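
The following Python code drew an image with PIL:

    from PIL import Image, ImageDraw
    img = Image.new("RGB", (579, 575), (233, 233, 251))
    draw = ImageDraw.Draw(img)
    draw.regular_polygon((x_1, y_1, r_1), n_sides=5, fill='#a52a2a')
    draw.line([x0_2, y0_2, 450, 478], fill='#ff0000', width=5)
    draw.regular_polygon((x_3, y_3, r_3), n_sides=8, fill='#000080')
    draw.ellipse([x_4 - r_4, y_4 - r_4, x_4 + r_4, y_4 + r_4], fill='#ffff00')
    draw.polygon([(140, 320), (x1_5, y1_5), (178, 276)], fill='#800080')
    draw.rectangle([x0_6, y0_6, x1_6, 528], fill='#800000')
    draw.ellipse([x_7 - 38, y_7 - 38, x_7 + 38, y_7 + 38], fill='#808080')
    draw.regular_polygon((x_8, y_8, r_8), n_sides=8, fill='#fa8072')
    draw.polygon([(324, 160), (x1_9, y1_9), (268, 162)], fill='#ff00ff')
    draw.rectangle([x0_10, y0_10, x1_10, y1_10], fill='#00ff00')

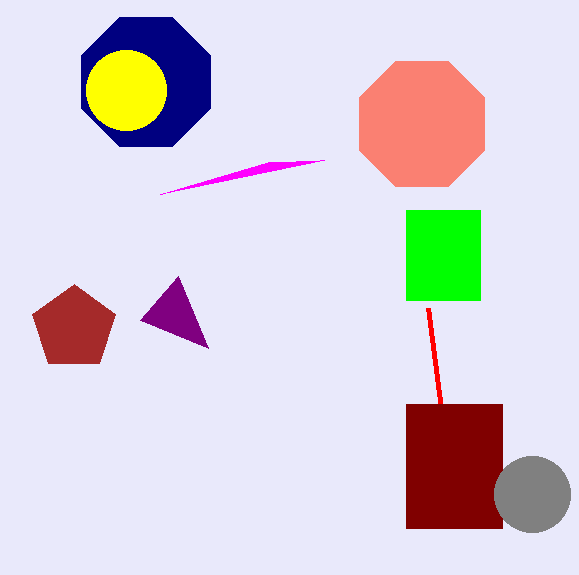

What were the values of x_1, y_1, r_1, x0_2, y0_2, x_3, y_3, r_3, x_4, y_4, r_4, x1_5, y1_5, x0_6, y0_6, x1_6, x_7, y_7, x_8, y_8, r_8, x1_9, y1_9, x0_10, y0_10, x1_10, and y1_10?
x_1 = 74, y_1 = 328, r_1 = 44, x0_2 = 428, y0_2 = 308, x_3 = 146, y_3 = 82, r_3 = 70, x_4 = 126, y_4 = 90, r_4 = 40, x1_5 = 208, y1_5 = 348, x0_6 = 406, y0_6 = 404, x1_6 = 502, x_7 = 532, y_7 = 494, x_8 = 422, y_8 = 124, r_8 = 68, x1_9 = 160, y1_9 = 194, x0_10 = 406, y0_10 = 210, x1_10 = 480, y1_10 = 300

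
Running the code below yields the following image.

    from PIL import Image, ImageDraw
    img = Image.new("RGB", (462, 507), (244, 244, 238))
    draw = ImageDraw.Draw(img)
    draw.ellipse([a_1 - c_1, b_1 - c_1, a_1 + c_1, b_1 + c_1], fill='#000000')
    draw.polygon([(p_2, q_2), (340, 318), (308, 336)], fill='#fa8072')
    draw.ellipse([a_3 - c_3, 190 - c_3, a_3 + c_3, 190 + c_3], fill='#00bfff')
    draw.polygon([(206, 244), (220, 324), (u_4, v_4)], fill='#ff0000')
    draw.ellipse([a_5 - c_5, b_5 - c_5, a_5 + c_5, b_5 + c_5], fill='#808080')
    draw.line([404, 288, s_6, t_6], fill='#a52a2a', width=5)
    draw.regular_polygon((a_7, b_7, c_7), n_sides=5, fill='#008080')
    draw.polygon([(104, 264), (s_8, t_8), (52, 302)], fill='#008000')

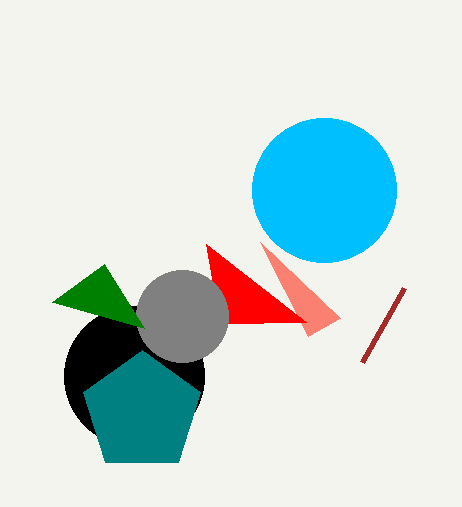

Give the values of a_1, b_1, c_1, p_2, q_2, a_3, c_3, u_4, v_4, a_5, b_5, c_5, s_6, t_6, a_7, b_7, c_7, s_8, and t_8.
a_1 = 134
b_1 = 376
c_1 = 70
p_2 = 260
q_2 = 242
a_3 = 324
c_3 = 72
u_4 = 306
v_4 = 322
a_5 = 182
b_5 = 316
c_5 = 46
s_6 = 362
t_6 = 362
a_7 = 142
b_7 = 412
c_7 = 62
s_8 = 144
t_8 = 328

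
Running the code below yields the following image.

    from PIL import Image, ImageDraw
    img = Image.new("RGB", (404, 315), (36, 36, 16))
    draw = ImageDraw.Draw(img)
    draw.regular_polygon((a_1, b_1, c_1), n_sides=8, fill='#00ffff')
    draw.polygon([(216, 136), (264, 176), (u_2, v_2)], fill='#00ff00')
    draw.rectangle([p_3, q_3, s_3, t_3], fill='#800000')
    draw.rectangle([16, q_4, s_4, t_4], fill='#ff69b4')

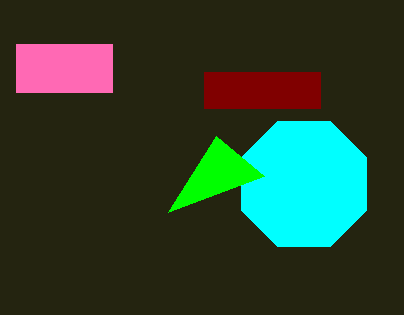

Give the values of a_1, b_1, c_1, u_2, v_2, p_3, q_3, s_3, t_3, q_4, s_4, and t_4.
a_1 = 304
b_1 = 184
c_1 = 68
u_2 = 168
v_2 = 212
p_3 = 204
q_3 = 72
s_3 = 320
t_3 = 108
q_4 = 44
s_4 = 112
t_4 = 92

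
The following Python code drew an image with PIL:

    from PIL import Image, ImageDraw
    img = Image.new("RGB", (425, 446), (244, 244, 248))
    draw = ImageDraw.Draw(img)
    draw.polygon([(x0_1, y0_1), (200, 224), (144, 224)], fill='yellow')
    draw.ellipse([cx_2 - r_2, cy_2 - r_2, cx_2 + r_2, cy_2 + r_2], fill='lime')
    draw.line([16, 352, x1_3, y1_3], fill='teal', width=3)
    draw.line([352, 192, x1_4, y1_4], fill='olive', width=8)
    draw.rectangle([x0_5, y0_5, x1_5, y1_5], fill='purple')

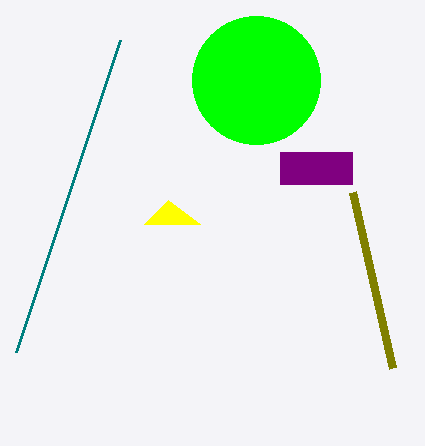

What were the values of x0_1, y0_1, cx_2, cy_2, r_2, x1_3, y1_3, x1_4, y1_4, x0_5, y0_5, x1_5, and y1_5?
x0_1 = 168; y0_1 = 200; cx_2 = 256; cy_2 = 80; r_2 = 64; x1_3 = 120; y1_3 = 40; x1_4 = 392; y1_4 = 368; x0_5 = 280; y0_5 = 152; x1_5 = 352; y1_5 = 184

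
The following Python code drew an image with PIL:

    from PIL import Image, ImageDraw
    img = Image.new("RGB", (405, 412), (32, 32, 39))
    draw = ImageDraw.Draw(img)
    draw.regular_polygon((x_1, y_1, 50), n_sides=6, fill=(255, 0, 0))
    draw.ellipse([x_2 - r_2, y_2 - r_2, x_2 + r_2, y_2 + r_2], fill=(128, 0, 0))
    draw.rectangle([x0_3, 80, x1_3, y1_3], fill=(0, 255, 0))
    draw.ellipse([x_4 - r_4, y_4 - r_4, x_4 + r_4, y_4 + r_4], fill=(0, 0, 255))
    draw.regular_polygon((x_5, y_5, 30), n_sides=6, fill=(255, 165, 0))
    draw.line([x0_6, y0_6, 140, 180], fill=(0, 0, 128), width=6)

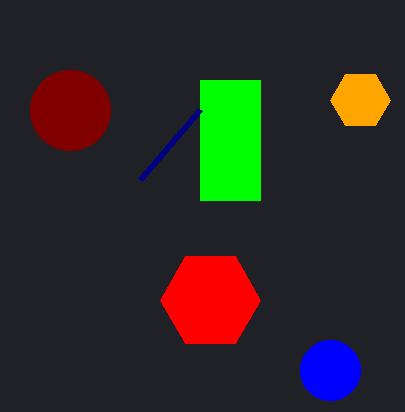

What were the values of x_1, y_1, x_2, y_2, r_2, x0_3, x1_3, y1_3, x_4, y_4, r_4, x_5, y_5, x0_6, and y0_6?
x_1 = 210; y_1 = 300; x_2 = 70; y_2 = 110; r_2 = 40; x0_3 = 200; x1_3 = 260; y1_3 = 200; x_4 = 330; y_4 = 370; r_4 = 30; x_5 = 360; y_5 = 100; x0_6 = 200; y0_6 = 110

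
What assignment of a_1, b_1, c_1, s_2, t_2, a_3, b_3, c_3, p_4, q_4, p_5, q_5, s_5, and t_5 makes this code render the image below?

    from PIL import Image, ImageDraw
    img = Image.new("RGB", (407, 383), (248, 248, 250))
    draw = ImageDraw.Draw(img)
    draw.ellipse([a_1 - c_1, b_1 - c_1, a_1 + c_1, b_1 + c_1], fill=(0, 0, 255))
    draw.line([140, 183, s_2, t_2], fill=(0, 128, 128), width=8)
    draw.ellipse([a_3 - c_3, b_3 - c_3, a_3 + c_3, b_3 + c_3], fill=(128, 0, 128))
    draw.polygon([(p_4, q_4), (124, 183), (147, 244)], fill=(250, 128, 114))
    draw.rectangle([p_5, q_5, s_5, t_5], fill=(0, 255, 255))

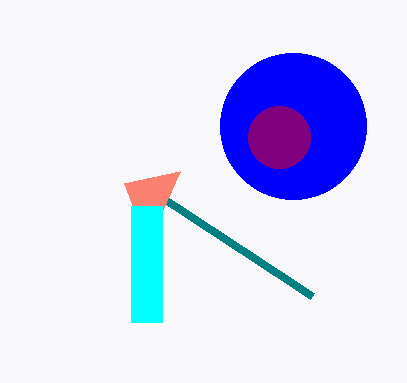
a_1 = 293
b_1 = 126
c_1 = 73
s_2 = 312
t_2 = 296
a_3 = 279
b_3 = 137
c_3 = 31
p_4 = 180
q_4 = 171
p_5 = 131
q_5 = 206
s_5 = 162
t_5 = 322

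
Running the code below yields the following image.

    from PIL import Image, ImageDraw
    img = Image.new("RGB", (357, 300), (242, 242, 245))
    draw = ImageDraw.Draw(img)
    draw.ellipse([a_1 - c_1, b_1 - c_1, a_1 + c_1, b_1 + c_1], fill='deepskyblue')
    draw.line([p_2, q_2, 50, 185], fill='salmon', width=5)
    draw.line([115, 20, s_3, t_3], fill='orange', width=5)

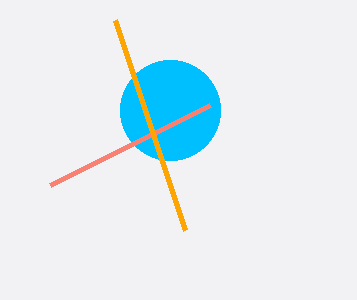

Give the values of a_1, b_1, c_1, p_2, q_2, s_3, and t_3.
a_1 = 170
b_1 = 110
c_1 = 50
p_2 = 210
q_2 = 105
s_3 = 185
t_3 = 230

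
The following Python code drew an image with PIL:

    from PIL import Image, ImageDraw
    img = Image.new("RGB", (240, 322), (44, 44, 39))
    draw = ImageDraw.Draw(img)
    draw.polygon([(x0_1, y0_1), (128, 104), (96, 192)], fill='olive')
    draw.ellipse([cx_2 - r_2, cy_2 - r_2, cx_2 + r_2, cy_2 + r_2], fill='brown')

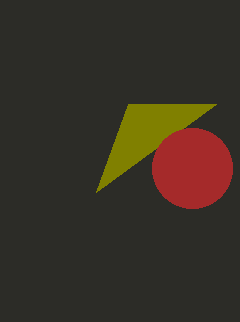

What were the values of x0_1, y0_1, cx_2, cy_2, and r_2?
x0_1 = 216, y0_1 = 104, cx_2 = 192, cy_2 = 168, r_2 = 40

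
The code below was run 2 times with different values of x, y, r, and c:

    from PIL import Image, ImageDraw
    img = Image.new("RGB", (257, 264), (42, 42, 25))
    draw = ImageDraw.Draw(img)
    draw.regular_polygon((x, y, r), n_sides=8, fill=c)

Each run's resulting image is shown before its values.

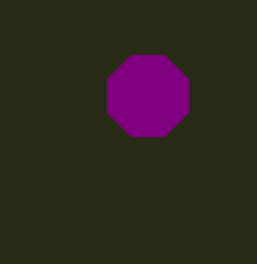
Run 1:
x = 148
y = 96
r = 44
c = 'purple'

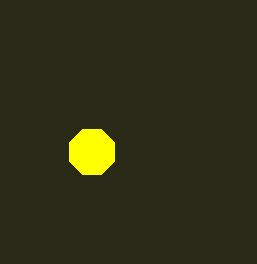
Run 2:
x = 92
y = 152
r = 24
c = 'yellow'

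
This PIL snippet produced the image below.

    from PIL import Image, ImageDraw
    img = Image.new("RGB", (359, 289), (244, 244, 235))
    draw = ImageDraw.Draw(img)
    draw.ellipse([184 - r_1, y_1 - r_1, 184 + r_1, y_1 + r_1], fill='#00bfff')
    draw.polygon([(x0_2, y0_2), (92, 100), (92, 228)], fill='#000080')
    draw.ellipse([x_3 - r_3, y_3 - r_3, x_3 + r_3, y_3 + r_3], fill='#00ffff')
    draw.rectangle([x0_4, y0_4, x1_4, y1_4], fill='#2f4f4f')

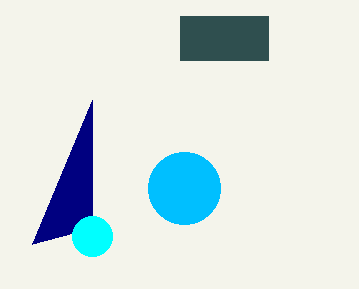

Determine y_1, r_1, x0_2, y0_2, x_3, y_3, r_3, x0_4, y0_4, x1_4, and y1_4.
y_1 = 188; r_1 = 36; x0_2 = 32; y0_2 = 244; x_3 = 92; y_3 = 236; r_3 = 20; x0_4 = 180; y0_4 = 16; x1_4 = 268; y1_4 = 60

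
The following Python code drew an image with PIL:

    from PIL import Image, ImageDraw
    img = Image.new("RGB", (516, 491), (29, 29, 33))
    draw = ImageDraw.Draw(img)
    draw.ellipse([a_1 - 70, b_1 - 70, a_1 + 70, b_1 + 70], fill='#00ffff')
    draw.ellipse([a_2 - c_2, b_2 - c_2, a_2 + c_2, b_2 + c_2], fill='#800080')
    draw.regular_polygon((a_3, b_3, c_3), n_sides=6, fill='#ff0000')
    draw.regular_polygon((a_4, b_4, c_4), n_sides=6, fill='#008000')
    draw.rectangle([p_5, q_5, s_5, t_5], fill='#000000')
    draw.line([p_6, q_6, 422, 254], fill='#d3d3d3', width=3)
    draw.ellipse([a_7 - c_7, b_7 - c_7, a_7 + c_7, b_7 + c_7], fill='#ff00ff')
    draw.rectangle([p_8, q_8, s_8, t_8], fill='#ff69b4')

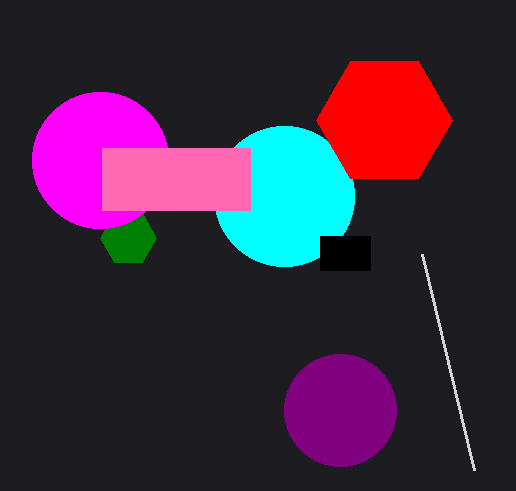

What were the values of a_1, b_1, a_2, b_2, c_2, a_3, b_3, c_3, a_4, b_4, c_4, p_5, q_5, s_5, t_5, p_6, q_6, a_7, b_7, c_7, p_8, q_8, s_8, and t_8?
a_1 = 284, b_1 = 196, a_2 = 340, b_2 = 410, c_2 = 56, a_3 = 384, b_3 = 120, c_3 = 68, a_4 = 128, b_4 = 238, c_4 = 28, p_5 = 320, q_5 = 236, s_5 = 370, t_5 = 270, p_6 = 474, q_6 = 470, a_7 = 100, b_7 = 160, c_7 = 68, p_8 = 102, q_8 = 148, s_8 = 250, t_8 = 210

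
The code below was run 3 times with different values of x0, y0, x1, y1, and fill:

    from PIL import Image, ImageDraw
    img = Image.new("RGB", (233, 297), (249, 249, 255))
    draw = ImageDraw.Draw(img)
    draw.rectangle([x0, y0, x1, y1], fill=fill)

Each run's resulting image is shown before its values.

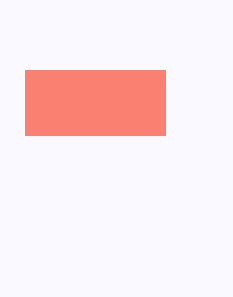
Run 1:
x0 = 25; y0 = 70; x1 = 165; y1 = 135; fill = 'salmon'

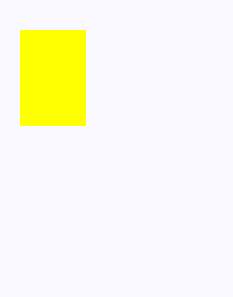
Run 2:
x0 = 20; y0 = 30; x1 = 85; y1 = 125; fill = 'yellow'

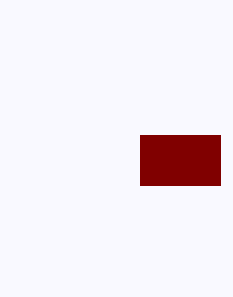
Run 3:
x0 = 140; y0 = 135; x1 = 220; y1 = 185; fill = 'maroon'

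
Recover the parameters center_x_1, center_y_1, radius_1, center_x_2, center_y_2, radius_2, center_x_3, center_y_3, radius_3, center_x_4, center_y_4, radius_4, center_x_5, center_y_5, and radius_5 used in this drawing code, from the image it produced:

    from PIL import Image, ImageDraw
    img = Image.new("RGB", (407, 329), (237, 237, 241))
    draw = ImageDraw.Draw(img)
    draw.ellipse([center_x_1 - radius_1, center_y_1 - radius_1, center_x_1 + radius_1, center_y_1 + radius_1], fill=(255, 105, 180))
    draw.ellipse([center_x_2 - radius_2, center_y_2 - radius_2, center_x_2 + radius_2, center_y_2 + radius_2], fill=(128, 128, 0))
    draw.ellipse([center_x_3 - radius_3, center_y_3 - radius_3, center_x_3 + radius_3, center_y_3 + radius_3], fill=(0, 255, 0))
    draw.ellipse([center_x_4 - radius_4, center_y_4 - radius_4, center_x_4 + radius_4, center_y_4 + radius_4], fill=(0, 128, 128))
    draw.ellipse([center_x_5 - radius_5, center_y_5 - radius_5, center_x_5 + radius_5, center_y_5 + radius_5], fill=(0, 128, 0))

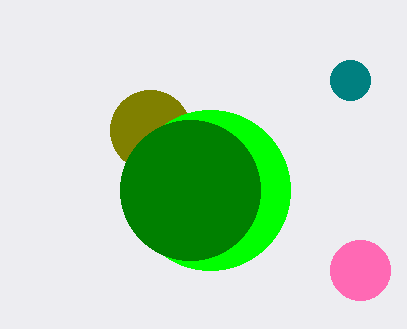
center_x_1 = 360, center_y_1 = 270, radius_1 = 30, center_x_2 = 150, center_y_2 = 130, radius_2 = 40, center_x_3 = 210, center_y_3 = 190, radius_3 = 80, center_x_4 = 350, center_y_4 = 80, radius_4 = 20, center_x_5 = 190, center_y_5 = 190, radius_5 = 70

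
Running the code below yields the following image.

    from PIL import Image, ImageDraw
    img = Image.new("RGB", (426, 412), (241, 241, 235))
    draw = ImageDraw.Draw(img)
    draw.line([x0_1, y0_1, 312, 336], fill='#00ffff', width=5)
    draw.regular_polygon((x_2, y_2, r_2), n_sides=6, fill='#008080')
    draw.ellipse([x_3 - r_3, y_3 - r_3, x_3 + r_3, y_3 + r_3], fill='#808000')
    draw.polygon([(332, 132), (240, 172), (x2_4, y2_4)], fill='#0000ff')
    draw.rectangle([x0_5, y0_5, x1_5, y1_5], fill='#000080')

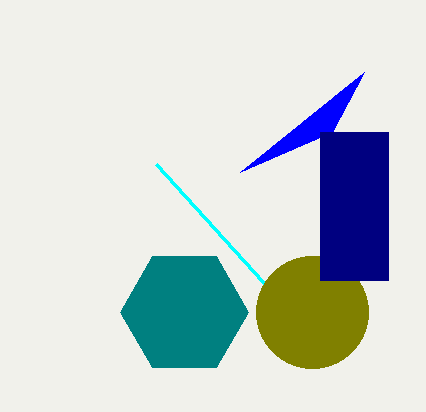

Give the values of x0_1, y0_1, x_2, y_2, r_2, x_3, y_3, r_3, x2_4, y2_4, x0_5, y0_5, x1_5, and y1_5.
x0_1 = 156; y0_1 = 164; x_2 = 184; y_2 = 312; r_2 = 64; x_3 = 312; y_3 = 312; r_3 = 56; x2_4 = 364; y2_4 = 72; x0_5 = 320; y0_5 = 132; x1_5 = 388; y1_5 = 280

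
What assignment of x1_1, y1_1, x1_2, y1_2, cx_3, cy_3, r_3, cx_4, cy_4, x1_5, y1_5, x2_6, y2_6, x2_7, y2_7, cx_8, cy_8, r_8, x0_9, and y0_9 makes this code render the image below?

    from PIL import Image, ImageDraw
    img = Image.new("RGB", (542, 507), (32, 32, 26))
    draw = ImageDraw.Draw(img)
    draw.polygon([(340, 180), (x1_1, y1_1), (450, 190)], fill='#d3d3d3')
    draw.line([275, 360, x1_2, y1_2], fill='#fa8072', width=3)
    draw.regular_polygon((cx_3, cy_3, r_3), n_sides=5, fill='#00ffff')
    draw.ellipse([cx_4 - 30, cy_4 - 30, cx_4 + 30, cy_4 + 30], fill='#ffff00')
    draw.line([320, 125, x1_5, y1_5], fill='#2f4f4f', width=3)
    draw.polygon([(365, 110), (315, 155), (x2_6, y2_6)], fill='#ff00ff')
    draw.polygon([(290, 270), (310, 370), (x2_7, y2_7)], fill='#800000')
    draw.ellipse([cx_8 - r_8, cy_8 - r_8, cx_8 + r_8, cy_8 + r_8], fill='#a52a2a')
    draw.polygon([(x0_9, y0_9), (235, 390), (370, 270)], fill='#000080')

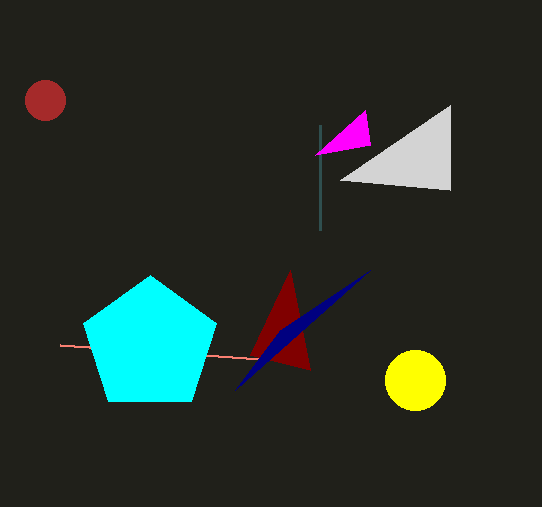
x1_1 = 450; y1_1 = 105; x1_2 = 60; y1_2 = 345; cx_3 = 150; cy_3 = 345; r_3 = 70; cx_4 = 415; cy_4 = 380; x1_5 = 320; y1_5 = 230; x2_6 = 370; y2_6 = 145; x2_7 = 250; y2_7 = 355; cx_8 = 45; cy_8 = 100; r_8 = 20; x0_9 = 280; y0_9 = 330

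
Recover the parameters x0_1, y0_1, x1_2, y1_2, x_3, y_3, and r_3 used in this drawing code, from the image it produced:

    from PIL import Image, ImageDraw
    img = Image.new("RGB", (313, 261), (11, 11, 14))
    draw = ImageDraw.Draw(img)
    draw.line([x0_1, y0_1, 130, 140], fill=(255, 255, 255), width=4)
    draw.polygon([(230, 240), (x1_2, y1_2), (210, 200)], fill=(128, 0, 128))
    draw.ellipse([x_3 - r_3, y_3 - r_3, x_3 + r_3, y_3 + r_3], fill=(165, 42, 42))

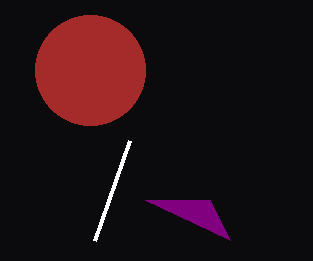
x0_1 = 95, y0_1 = 240, x1_2 = 145, y1_2 = 200, x_3 = 90, y_3 = 70, r_3 = 55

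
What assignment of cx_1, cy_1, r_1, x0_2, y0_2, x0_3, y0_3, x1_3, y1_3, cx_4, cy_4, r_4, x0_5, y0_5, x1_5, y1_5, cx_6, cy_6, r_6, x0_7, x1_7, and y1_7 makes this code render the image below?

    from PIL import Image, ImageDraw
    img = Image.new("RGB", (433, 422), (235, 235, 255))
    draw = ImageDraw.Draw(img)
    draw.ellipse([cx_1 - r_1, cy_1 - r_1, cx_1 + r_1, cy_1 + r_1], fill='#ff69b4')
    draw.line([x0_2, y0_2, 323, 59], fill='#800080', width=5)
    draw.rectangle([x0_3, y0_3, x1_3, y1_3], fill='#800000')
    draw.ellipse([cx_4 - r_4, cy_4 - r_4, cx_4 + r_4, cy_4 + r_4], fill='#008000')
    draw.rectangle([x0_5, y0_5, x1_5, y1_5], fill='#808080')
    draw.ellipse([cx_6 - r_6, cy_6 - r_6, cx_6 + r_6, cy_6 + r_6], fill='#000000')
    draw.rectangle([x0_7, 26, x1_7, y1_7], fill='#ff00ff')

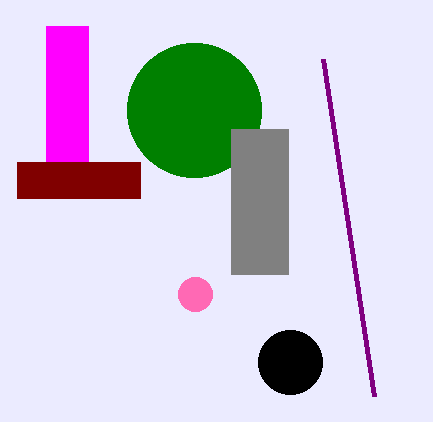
cx_1 = 195, cy_1 = 294, r_1 = 17, x0_2 = 374, y0_2 = 396, x0_3 = 17, y0_3 = 162, x1_3 = 140, y1_3 = 198, cx_4 = 194, cy_4 = 110, r_4 = 67, x0_5 = 231, y0_5 = 129, x1_5 = 288, y1_5 = 274, cx_6 = 290, cy_6 = 362, r_6 = 32, x0_7 = 46, x1_7 = 88, y1_7 = 161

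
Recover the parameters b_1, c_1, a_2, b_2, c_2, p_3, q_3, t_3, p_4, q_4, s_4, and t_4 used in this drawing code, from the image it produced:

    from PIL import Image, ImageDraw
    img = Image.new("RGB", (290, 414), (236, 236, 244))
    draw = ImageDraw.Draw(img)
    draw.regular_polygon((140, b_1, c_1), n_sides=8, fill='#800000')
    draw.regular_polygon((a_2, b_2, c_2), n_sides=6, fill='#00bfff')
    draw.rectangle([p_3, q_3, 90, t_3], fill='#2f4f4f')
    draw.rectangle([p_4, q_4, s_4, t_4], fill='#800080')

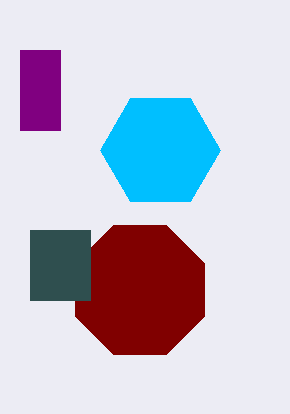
b_1 = 290
c_1 = 70
a_2 = 160
b_2 = 150
c_2 = 60
p_3 = 30
q_3 = 230
t_3 = 300
p_4 = 20
q_4 = 50
s_4 = 60
t_4 = 130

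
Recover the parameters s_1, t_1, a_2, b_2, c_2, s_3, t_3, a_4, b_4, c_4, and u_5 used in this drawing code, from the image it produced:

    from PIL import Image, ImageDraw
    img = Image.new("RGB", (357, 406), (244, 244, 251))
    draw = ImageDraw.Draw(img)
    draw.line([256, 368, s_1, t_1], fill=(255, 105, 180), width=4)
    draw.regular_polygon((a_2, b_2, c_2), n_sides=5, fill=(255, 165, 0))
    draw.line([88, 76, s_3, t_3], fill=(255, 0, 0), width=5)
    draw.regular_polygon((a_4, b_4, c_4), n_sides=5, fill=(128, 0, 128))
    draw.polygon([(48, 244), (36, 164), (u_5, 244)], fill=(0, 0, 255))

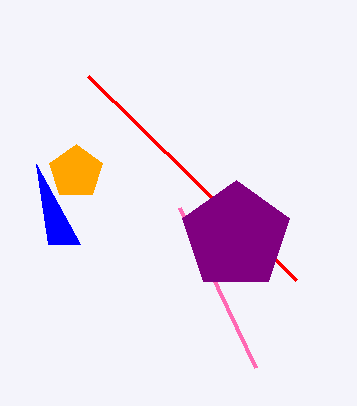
s_1 = 180
t_1 = 208
a_2 = 76
b_2 = 172
c_2 = 28
s_3 = 296
t_3 = 280
a_4 = 236
b_4 = 236
c_4 = 56
u_5 = 80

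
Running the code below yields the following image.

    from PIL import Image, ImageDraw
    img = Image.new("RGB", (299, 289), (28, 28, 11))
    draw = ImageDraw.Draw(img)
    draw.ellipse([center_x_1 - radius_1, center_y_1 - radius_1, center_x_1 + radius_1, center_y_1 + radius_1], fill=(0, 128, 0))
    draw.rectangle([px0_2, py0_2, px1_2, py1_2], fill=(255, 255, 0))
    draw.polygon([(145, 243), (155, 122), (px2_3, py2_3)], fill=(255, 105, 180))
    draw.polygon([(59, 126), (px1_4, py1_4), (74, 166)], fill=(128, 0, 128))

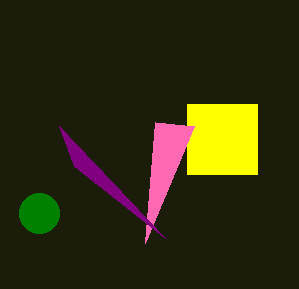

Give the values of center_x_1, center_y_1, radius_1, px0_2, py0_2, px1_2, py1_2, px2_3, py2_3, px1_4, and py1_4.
center_x_1 = 39
center_y_1 = 213
radius_1 = 20
px0_2 = 187
py0_2 = 104
px1_2 = 257
py1_2 = 174
px2_3 = 194
py2_3 = 126
px1_4 = 165
py1_4 = 238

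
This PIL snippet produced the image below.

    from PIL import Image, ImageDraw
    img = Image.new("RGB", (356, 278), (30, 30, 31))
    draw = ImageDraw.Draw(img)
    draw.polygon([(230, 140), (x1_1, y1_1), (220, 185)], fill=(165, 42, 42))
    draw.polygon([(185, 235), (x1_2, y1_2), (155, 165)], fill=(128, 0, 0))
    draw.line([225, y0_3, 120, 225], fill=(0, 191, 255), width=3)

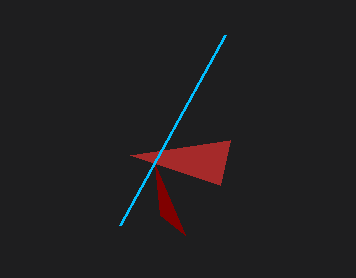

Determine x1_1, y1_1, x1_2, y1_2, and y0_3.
x1_1 = 130; y1_1 = 155; x1_2 = 160; y1_2 = 215; y0_3 = 35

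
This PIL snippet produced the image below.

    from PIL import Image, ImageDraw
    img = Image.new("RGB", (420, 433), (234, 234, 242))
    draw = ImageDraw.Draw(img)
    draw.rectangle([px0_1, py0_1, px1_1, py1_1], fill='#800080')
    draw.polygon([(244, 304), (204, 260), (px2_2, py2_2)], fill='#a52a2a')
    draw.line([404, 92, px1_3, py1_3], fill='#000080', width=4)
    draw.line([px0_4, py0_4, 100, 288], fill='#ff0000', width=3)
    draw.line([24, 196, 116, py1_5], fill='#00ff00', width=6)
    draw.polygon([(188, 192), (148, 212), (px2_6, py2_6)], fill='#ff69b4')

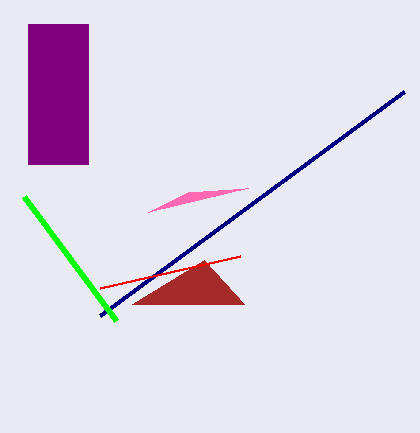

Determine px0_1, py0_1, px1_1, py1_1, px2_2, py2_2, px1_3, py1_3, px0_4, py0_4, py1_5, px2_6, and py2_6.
px0_1 = 28
py0_1 = 24
px1_1 = 88
py1_1 = 164
px2_2 = 132
py2_2 = 304
px1_3 = 100
py1_3 = 316
px0_4 = 240
py0_4 = 256
py1_5 = 320
px2_6 = 248
py2_6 = 188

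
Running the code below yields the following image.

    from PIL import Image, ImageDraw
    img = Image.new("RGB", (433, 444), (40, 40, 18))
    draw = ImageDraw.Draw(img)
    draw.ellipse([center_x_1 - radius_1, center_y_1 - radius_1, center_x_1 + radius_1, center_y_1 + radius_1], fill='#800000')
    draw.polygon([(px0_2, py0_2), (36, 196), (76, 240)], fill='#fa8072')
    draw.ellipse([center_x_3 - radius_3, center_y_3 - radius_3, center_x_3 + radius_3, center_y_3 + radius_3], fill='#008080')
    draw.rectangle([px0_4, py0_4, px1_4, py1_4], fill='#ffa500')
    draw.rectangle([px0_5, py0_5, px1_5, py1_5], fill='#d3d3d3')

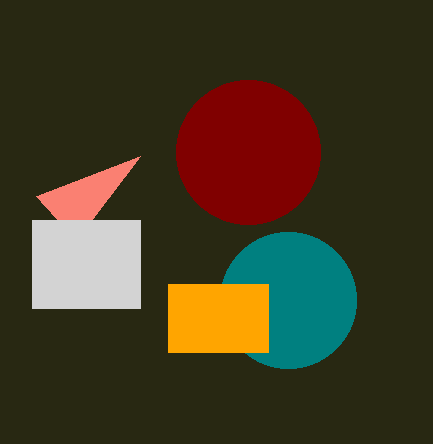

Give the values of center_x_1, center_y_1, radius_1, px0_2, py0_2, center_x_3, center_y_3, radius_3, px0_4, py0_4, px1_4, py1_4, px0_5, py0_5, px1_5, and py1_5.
center_x_1 = 248; center_y_1 = 152; radius_1 = 72; px0_2 = 140; py0_2 = 156; center_x_3 = 288; center_y_3 = 300; radius_3 = 68; px0_4 = 168; py0_4 = 284; px1_4 = 268; py1_4 = 352; px0_5 = 32; py0_5 = 220; px1_5 = 140; py1_5 = 308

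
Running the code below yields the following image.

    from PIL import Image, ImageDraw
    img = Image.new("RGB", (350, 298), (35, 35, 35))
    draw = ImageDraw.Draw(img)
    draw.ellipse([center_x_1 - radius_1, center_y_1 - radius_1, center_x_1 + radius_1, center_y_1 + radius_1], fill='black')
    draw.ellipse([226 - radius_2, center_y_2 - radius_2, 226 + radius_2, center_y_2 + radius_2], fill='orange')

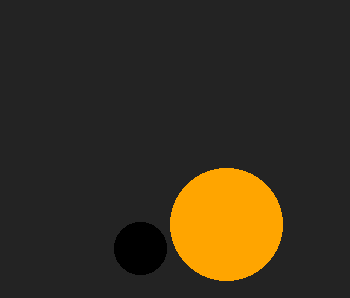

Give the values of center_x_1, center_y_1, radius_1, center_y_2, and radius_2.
center_x_1 = 140; center_y_1 = 248; radius_1 = 26; center_y_2 = 224; radius_2 = 56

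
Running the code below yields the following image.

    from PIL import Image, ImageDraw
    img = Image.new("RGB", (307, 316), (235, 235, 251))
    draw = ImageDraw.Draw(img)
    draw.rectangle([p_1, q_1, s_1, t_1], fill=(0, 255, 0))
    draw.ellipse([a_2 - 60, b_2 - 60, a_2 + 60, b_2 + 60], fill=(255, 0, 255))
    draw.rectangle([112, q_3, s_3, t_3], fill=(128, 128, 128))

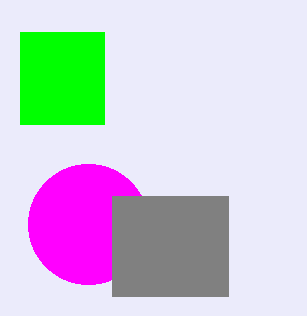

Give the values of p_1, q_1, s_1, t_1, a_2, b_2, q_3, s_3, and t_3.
p_1 = 20, q_1 = 32, s_1 = 104, t_1 = 124, a_2 = 88, b_2 = 224, q_3 = 196, s_3 = 228, t_3 = 296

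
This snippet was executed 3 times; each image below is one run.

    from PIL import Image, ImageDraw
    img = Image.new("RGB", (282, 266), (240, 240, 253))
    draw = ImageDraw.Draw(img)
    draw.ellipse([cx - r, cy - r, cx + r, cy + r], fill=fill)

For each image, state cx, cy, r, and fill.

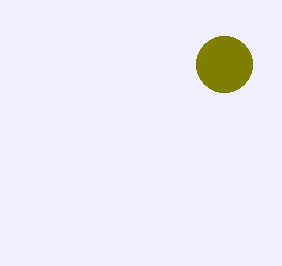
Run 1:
cx = 224
cy = 64
r = 28
fill = 'olive'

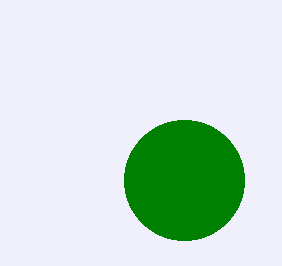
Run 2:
cx = 184, cy = 180, r = 60, fill = 'green'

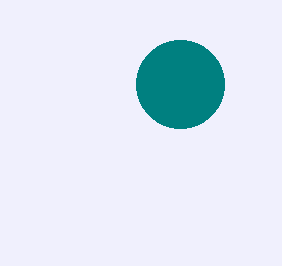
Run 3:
cx = 180, cy = 84, r = 44, fill = 'teal'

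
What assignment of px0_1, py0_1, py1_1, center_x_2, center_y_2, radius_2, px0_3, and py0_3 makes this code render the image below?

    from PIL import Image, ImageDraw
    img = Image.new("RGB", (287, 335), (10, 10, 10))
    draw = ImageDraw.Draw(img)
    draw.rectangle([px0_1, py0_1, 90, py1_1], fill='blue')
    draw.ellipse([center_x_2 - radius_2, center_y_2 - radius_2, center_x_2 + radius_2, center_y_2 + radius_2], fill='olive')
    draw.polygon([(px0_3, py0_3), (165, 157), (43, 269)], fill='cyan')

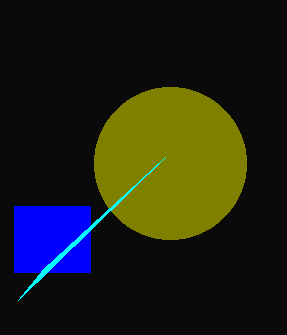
px0_1 = 14; py0_1 = 206; py1_1 = 272; center_x_2 = 170; center_y_2 = 163; radius_2 = 76; px0_3 = 18; py0_3 = 300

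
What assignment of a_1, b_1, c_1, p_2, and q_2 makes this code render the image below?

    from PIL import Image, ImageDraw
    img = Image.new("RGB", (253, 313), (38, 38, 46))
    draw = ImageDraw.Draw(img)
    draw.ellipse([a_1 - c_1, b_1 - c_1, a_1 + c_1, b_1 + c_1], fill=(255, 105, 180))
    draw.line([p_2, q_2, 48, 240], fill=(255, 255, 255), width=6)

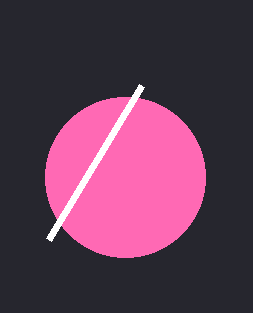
a_1 = 125, b_1 = 177, c_1 = 80, p_2 = 141, q_2 = 86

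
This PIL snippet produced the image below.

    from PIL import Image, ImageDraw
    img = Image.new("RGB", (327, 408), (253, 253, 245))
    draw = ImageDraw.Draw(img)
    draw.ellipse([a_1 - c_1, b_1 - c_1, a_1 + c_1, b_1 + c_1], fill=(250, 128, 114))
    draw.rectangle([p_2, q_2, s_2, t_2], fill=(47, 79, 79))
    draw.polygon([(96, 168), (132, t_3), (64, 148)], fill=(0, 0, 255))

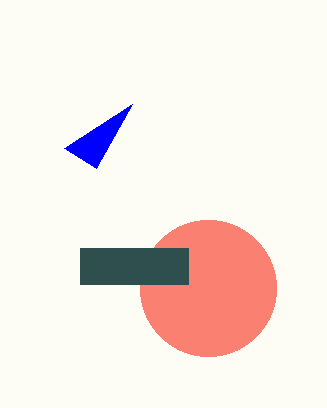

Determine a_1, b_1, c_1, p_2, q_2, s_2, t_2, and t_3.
a_1 = 208, b_1 = 288, c_1 = 68, p_2 = 80, q_2 = 248, s_2 = 188, t_2 = 284, t_3 = 104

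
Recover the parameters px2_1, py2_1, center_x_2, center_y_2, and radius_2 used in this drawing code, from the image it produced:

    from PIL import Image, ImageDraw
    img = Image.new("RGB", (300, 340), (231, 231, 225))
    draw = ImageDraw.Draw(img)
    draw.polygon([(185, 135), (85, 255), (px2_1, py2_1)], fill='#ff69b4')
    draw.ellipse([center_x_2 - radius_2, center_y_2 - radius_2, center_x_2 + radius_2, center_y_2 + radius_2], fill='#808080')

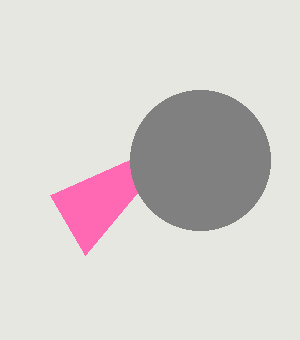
px2_1 = 50; py2_1 = 195; center_x_2 = 200; center_y_2 = 160; radius_2 = 70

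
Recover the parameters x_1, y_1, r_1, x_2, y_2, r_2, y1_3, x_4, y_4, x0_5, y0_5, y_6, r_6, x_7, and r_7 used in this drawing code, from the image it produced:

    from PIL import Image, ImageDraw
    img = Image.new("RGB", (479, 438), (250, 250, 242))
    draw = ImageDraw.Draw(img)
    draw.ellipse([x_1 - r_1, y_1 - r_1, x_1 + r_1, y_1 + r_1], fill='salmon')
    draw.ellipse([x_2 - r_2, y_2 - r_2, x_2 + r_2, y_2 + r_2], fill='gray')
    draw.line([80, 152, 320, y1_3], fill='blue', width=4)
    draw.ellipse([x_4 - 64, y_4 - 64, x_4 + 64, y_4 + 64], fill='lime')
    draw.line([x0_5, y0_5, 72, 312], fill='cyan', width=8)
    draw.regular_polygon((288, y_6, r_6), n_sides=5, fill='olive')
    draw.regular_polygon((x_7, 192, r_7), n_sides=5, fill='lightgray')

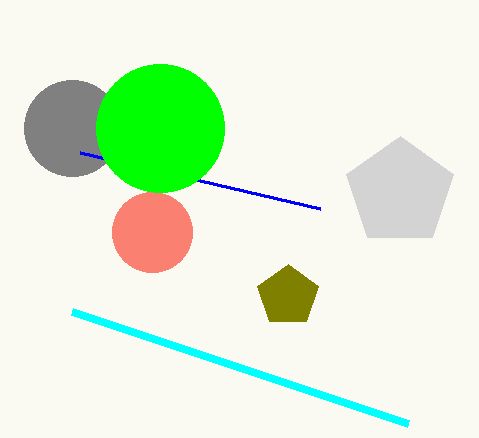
x_1 = 152; y_1 = 232; r_1 = 40; x_2 = 72; y_2 = 128; r_2 = 48; y1_3 = 208; x_4 = 160; y_4 = 128; x0_5 = 408; y0_5 = 424; y_6 = 296; r_6 = 32; x_7 = 400; r_7 = 56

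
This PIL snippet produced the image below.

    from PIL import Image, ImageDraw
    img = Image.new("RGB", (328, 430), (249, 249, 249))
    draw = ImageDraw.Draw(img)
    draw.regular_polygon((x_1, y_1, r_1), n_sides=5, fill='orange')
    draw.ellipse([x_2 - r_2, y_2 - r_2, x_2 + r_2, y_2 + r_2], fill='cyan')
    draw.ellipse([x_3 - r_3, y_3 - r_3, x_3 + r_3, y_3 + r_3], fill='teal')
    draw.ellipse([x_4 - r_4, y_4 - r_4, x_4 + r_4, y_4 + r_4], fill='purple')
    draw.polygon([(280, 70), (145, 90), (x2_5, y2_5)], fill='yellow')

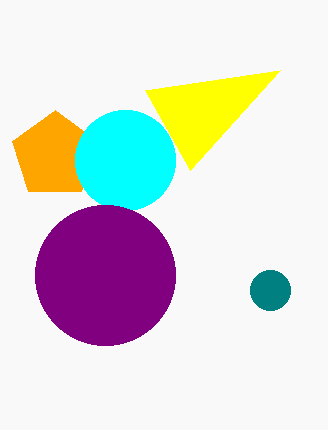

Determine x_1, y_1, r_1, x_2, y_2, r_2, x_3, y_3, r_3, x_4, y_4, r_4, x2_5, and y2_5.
x_1 = 55, y_1 = 155, r_1 = 45, x_2 = 125, y_2 = 160, r_2 = 50, x_3 = 270, y_3 = 290, r_3 = 20, x_4 = 105, y_4 = 275, r_4 = 70, x2_5 = 190, y2_5 = 170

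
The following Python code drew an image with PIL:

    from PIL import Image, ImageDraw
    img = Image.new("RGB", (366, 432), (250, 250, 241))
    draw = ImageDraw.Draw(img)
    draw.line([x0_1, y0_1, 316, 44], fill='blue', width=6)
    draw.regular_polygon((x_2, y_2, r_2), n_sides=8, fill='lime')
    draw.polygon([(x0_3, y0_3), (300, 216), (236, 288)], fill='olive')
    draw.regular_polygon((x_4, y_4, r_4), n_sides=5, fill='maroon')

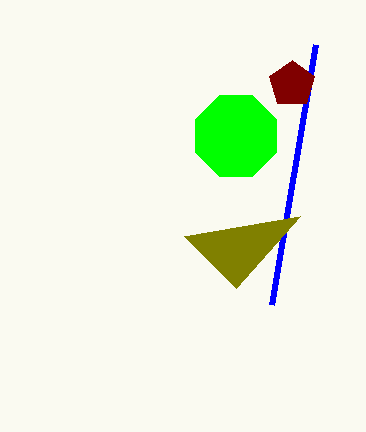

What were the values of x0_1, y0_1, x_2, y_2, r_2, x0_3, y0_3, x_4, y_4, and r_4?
x0_1 = 272, y0_1 = 304, x_2 = 236, y_2 = 136, r_2 = 44, x0_3 = 184, y0_3 = 236, x_4 = 292, y_4 = 84, r_4 = 24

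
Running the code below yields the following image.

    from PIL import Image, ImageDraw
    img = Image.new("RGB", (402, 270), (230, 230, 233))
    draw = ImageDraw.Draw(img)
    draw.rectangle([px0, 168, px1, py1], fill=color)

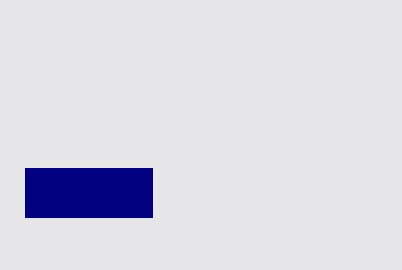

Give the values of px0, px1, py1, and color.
px0 = 25, px1 = 152, py1 = 217, color = 'navy'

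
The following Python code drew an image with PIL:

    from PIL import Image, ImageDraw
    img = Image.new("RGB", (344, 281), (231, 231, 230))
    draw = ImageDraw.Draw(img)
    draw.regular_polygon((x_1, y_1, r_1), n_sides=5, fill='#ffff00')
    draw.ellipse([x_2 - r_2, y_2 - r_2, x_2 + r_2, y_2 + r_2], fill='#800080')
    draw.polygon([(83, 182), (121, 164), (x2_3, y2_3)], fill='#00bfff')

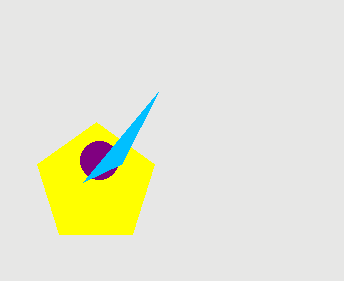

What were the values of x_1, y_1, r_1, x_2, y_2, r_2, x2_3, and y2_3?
x_1 = 96, y_1 = 184, r_1 = 62, x_2 = 99, y_2 = 160, r_2 = 19, x2_3 = 158, y2_3 = 92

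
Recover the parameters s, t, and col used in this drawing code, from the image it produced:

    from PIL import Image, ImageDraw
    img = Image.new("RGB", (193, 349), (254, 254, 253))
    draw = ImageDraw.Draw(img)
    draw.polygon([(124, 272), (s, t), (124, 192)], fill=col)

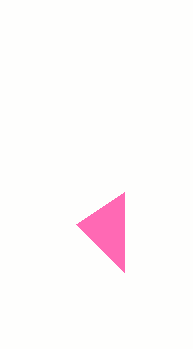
s = 76, t = 224, col = 'hotpink'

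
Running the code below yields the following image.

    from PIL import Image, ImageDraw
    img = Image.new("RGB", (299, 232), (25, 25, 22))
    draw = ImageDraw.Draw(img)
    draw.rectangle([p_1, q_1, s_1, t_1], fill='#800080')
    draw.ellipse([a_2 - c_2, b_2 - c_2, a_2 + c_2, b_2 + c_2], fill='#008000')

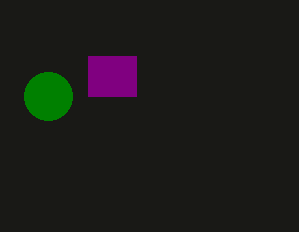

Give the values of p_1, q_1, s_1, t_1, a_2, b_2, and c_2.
p_1 = 88, q_1 = 56, s_1 = 136, t_1 = 96, a_2 = 48, b_2 = 96, c_2 = 24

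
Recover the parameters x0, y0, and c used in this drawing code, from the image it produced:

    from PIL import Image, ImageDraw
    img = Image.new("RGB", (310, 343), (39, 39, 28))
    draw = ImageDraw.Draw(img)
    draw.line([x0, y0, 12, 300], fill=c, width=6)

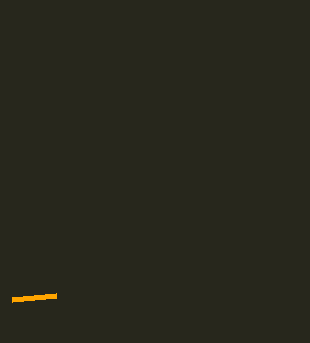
x0 = 56, y0 = 296, c = 'orange'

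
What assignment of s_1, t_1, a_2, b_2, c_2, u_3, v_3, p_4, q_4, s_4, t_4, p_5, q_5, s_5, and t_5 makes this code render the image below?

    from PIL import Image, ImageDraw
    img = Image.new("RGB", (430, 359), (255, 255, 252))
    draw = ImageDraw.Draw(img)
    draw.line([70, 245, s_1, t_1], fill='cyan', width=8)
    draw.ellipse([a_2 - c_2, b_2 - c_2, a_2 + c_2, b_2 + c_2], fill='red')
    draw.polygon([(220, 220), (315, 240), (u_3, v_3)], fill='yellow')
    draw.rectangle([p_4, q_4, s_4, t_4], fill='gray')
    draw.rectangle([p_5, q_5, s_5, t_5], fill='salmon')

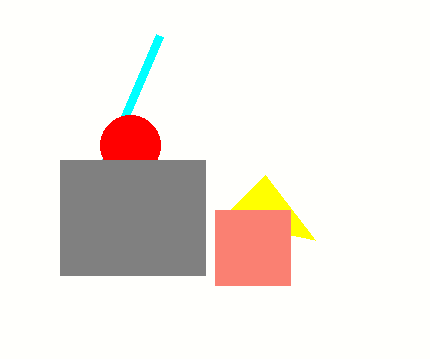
s_1 = 160
t_1 = 35
a_2 = 130
b_2 = 145
c_2 = 30
u_3 = 265
v_3 = 175
p_4 = 60
q_4 = 160
s_4 = 205
t_4 = 275
p_5 = 215
q_5 = 210
s_5 = 290
t_5 = 285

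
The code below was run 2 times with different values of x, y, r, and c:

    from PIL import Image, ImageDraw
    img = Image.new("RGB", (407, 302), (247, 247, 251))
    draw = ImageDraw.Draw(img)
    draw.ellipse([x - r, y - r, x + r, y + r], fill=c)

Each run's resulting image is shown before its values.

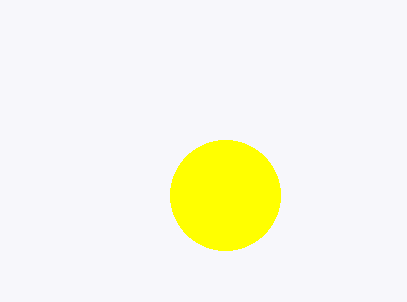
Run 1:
x = 225
y = 195
r = 55
c = 'yellow'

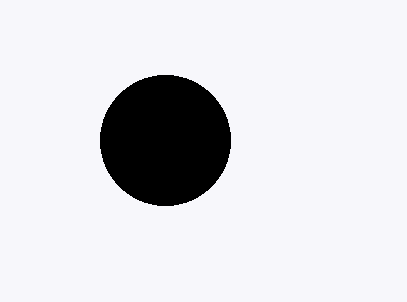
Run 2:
x = 165; y = 140; r = 65; c = 'black'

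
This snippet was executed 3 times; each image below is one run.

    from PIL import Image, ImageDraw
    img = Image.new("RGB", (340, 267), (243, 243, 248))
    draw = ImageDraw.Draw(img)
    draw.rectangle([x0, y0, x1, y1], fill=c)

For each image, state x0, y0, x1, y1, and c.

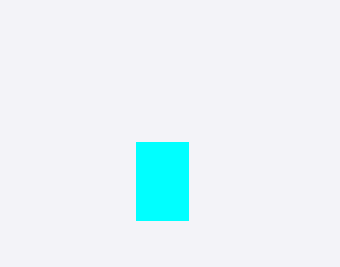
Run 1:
x0 = 136, y0 = 142, x1 = 188, y1 = 220, c = 'cyan'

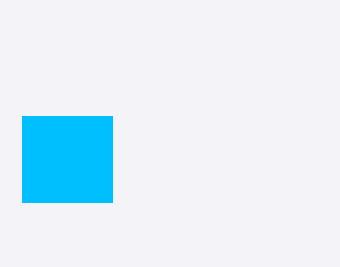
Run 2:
x0 = 22; y0 = 116; x1 = 112; y1 = 202; c = 'deepskyblue'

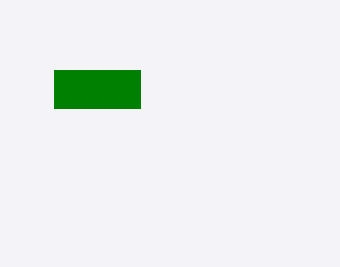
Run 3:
x0 = 54; y0 = 70; x1 = 140; y1 = 108; c = 'green'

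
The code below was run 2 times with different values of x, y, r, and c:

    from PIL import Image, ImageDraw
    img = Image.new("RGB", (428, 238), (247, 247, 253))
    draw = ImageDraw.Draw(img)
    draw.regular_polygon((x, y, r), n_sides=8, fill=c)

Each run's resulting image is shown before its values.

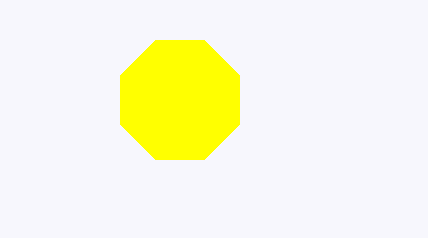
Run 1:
x = 180, y = 100, r = 64, c = 'yellow'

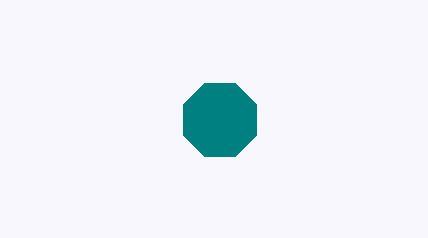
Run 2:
x = 220, y = 120, r = 40, c = 'teal'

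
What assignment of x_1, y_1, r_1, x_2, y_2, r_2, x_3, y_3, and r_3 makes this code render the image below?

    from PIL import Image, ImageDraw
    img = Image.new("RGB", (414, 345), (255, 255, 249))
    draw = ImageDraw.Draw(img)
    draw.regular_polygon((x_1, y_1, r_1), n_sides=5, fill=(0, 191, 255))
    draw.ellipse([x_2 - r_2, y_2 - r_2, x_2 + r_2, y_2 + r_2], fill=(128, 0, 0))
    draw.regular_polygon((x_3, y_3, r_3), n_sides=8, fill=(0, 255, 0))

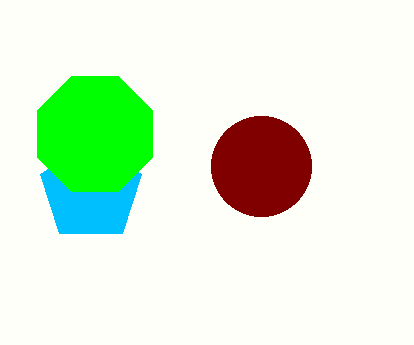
x_1 = 91
y_1 = 191
r_1 = 53
x_2 = 261
y_2 = 166
r_2 = 50
x_3 = 95
y_3 = 134
r_3 = 62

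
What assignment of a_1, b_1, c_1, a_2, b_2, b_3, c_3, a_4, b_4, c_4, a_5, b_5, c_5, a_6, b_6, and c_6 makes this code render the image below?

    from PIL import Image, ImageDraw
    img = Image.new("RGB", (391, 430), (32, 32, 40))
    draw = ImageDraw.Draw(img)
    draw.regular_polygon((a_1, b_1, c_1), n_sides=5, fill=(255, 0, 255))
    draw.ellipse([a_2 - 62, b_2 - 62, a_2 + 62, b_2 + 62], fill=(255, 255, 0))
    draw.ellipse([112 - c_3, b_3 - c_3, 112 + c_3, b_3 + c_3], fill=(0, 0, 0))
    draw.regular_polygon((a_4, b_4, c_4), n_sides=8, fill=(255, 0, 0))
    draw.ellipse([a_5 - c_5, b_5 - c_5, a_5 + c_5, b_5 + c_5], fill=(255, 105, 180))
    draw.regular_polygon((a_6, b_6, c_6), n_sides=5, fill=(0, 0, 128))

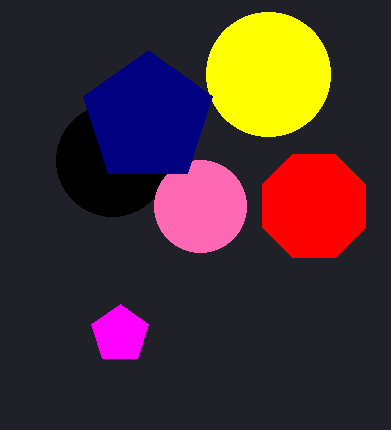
a_1 = 120; b_1 = 334; c_1 = 30; a_2 = 268; b_2 = 74; b_3 = 160; c_3 = 56; a_4 = 314; b_4 = 206; c_4 = 56; a_5 = 200; b_5 = 206; c_5 = 46; a_6 = 148; b_6 = 118; c_6 = 68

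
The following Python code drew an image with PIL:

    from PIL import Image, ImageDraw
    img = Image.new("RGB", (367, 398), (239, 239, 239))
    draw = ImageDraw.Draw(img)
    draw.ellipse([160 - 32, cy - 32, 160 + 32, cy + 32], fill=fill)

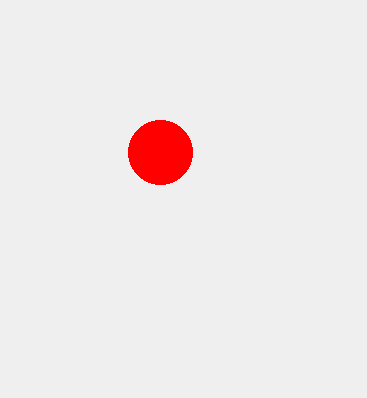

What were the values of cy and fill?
cy = 152
fill = 'red'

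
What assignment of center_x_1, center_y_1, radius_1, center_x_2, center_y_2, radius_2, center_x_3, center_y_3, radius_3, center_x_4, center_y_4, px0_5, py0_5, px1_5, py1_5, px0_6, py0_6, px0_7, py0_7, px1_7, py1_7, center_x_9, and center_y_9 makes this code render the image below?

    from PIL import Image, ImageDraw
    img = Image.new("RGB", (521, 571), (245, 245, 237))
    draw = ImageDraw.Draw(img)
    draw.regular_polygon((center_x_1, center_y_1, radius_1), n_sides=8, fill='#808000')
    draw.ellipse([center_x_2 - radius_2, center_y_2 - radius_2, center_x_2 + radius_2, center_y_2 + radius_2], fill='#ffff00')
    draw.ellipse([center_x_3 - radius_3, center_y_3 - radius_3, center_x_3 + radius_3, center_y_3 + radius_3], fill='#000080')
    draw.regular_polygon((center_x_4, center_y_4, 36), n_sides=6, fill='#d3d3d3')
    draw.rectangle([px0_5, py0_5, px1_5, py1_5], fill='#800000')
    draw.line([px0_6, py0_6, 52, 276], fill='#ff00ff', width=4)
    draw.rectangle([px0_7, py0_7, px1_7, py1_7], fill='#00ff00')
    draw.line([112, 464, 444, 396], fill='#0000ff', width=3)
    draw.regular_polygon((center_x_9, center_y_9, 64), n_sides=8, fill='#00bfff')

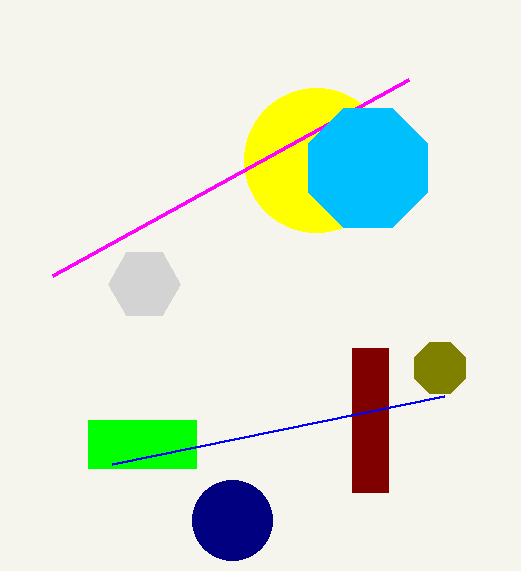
center_x_1 = 440
center_y_1 = 368
radius_1 = 28
center_x_2 = 316
center_y_2 = 160
radius_2 = 72
center_x_3 = 232
center_y_3 = 520
radius_3 = 40
center_x_4 = 144
center_y_4 = 284
px0_5 = 352
py0_5 = 348
px1_5 = 388
py1_5 = 492
px0_6 = 408
py0_6 = 80
px0_7 = 88
py0_7 = 420
px1_7 = 196
py1_7 = 468
center_x_9 = 368
center_y_9 = 168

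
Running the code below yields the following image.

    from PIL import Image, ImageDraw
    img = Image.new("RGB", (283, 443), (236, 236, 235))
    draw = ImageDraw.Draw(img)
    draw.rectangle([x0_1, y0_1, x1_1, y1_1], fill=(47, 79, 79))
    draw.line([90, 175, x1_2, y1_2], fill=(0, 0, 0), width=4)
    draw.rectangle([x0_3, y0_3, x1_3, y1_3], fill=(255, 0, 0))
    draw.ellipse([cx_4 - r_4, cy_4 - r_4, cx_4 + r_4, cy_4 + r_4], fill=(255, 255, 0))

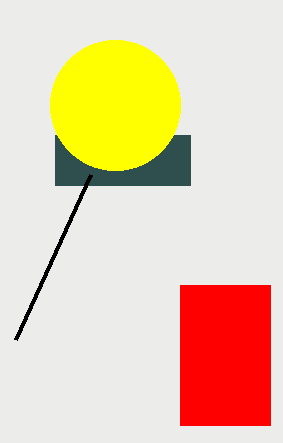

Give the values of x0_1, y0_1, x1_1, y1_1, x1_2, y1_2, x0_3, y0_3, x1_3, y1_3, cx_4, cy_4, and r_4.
x0_1 = 55; y0_1 = 135; x1_1 = 190; y1_1 = 185; x1_2 = 15; y1_2 = 340; x0_3 = 180; y0_3 = 285; x1_3 = 270; y1_3 = 425; cx_4 = 115; cy_4 = 105; r_4 = 65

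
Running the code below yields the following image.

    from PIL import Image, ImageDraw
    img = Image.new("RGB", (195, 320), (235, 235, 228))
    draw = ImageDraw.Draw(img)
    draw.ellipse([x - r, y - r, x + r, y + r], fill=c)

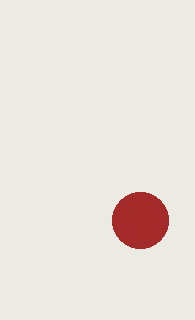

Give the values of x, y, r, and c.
x = 140, y = 220, r = 28, c = 'brown'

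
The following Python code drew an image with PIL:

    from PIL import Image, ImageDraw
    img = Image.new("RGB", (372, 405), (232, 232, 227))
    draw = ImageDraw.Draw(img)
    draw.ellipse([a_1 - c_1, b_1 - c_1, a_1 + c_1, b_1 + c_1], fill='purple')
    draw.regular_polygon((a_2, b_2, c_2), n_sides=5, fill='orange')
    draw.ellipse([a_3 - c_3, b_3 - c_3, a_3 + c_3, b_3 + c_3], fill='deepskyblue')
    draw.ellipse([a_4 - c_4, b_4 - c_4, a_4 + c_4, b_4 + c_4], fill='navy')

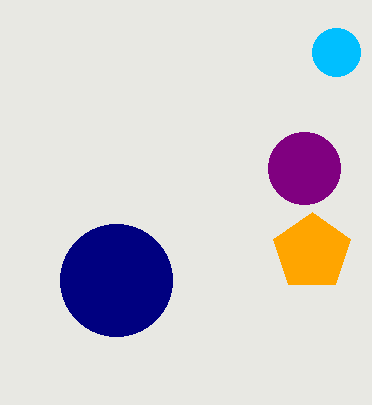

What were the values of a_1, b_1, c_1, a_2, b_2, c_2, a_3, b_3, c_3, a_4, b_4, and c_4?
a_1 = 304
b_1 = 168
c_1 = 36
a_2 = 312
b_2 = 252
c_2 = 40
a_3 = 336
b_3 = 52
c_3 = 24
a_4 = 116
b_4 = 280
c_4 = 56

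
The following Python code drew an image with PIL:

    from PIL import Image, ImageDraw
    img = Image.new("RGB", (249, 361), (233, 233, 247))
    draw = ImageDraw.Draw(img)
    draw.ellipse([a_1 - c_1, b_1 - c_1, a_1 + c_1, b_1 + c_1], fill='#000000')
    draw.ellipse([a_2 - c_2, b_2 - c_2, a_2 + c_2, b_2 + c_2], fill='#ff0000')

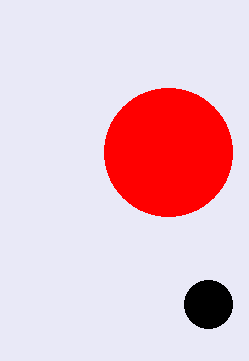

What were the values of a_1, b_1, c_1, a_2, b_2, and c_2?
a_1 = 208; b_1 = 304; c_1 = 24; a_2 = 168; b_2 = 152; c_2 = 64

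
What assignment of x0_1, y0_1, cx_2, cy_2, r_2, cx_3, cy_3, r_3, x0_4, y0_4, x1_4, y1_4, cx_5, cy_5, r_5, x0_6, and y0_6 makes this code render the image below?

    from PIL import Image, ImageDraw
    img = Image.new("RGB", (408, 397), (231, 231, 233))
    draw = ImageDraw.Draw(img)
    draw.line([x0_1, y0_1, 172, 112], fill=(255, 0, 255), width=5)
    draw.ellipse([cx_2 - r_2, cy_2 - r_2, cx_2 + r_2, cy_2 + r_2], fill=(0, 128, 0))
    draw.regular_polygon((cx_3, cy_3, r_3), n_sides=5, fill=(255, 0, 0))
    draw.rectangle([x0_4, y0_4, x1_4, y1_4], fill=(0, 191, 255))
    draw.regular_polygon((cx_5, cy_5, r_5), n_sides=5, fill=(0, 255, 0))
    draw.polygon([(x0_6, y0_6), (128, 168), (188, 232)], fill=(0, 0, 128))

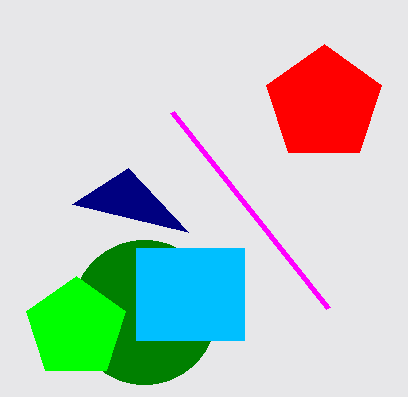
x0_1 = 328
y0_1 = 308
cx_2 = 144
cy_2 = 312
r_2 = 72
cx_3 = 324
cy_3 = 104
r_3 = 60
x0_4 = 136
y0_4 = 248
x1_4 = 244
y1_4 = 340
cx_5 = 76
cy_5 = 328
r_5 = 52
x0_6 = 72
y0_6 = 204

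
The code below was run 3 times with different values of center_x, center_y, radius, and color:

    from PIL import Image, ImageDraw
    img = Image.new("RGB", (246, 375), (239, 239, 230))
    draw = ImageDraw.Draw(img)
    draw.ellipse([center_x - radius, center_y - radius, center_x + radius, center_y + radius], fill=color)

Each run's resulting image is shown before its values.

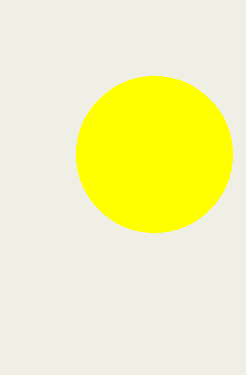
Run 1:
center_x = 154
center_y = 154
radius = 78
color = 'yellow'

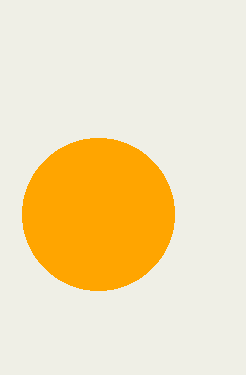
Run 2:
center_x = 98
center_y = 214
radius = 76
color = 'orange'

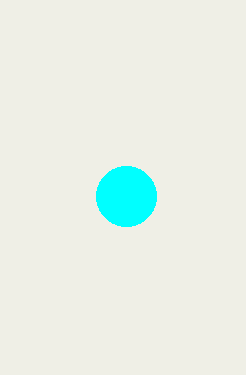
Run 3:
center_x = 126, center_y = 196, radius = 30, color = 'cyan'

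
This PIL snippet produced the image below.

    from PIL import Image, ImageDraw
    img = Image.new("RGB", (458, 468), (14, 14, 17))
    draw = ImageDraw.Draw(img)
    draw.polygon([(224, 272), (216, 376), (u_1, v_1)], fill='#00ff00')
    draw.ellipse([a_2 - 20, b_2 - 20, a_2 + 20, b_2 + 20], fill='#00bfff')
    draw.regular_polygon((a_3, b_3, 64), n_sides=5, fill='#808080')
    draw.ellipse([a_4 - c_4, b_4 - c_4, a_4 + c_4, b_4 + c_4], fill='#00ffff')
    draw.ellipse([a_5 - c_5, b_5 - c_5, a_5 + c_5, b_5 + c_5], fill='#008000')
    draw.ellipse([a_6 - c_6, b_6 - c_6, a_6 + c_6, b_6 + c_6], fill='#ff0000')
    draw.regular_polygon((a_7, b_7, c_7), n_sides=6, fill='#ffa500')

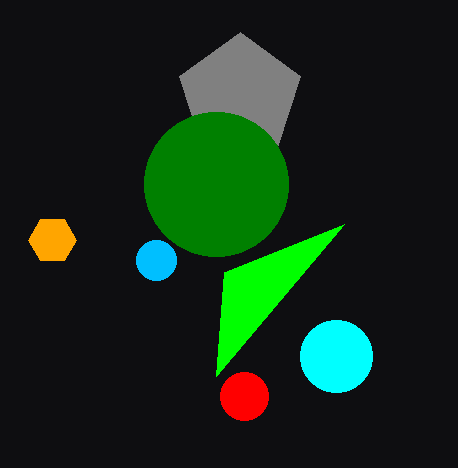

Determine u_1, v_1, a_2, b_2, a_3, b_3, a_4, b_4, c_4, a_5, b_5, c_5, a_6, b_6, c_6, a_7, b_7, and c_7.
u_1 = 344; v_1 = 224; a_2 = 156; b_2 = 260; a_3 = 240; b_3 = 96; a_4 = 336; b_4 = 356; c_4 = 36; a_5 = 216; b_5 = 184; c_5 = 72; a_6 = 244; b_6 = 396; c_6 = 24; a_7 = 52; b_7 = 240; c_7 = 24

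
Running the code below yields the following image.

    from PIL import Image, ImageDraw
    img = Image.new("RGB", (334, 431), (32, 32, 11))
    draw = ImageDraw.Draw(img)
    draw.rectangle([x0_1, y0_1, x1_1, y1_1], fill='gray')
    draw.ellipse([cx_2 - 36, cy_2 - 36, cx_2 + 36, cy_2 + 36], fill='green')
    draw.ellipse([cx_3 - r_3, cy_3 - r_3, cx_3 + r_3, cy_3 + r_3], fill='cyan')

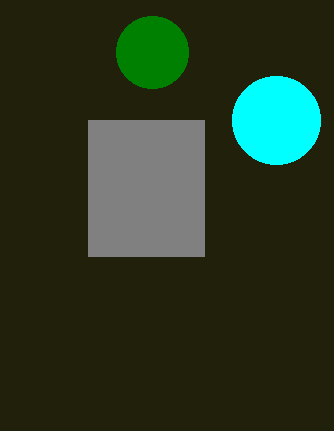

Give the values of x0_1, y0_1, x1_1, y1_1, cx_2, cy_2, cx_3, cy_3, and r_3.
x0_1 = 88
y0_1 = 120
x1_1 = 204
y1_1 = 256
cx_2 = 152
cy_2 = 52
cx_3 = 276
cy_3 = 120
r_3 = 44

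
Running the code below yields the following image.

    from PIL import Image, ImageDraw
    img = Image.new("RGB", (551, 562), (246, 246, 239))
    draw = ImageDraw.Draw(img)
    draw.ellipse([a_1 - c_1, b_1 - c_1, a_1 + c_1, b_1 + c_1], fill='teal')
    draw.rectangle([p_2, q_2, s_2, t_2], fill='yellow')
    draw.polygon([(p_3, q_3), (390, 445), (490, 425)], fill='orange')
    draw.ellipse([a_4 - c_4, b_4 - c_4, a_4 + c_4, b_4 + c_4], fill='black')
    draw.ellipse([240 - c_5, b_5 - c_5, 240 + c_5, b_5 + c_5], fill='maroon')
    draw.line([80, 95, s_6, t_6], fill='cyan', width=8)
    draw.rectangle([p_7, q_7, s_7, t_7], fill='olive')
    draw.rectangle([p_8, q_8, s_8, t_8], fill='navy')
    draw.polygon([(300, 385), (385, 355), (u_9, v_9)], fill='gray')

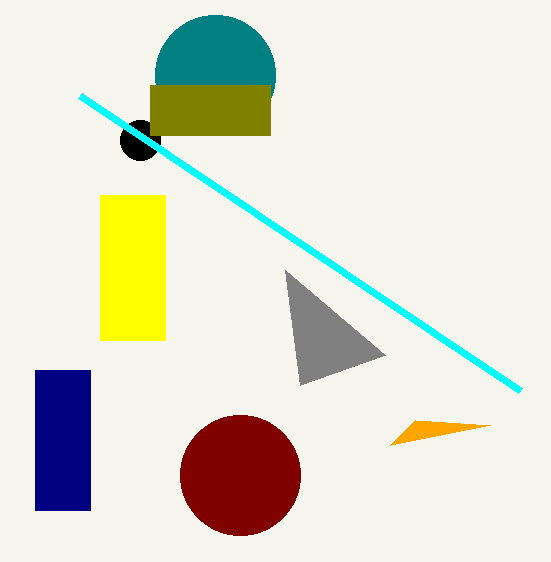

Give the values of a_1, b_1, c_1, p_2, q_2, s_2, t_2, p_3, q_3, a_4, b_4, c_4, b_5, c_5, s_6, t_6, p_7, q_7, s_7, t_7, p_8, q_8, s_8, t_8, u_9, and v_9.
a_1 = 215; b_1 = 75; c_1 = 60; p_2 = 100; q_2 = 195; s_2 = 165; t_2 = 340; p_3 = 415; q_3 = 420; a_4 = 140; b_4 = 140; c_4 = 20; b_5 = 475; c_5 = 60; s_6 = 520; t_6 = 390; p_7 = 150; q_7 = 85; s_7 = 270; t_7 = 135; p_8 = 35; q_8 = 370; s_8 = 90; t_8 = 510; u_9 = 285; v_9 = 270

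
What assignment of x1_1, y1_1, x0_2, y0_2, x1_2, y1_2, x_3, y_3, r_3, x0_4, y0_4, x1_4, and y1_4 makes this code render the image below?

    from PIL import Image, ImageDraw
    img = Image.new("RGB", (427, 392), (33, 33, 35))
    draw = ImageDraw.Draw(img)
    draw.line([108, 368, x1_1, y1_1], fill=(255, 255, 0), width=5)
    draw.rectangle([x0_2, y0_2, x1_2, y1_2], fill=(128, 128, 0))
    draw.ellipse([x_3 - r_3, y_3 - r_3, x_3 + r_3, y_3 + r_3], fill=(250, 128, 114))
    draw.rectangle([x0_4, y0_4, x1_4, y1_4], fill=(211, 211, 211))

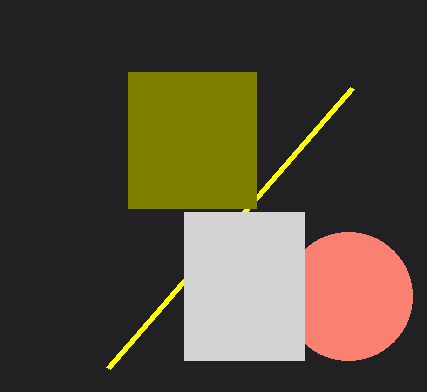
x1_1 = 352, y1_1 = 88, x0_2 = 128, y0_2 = 72, x1_2 = 256, y1_2 = 208, x_3 = 348, y_3 = 296, r_3 = 64, x0_4 = 184, y0_4 = 212, x1_4 = 304, y1_4 = 360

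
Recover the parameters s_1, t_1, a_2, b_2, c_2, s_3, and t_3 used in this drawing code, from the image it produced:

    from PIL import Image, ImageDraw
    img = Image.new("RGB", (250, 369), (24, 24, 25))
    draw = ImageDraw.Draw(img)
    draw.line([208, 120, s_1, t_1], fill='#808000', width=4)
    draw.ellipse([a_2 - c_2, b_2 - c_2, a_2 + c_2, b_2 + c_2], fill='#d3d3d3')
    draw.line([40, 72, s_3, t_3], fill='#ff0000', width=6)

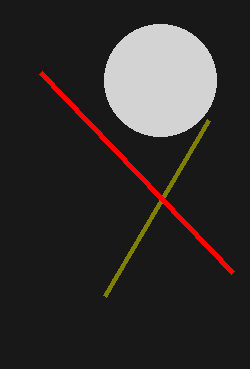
s_1 = 104; t_1 = 296; a_2 = 160; b_2 = 80; c_2 = 56; s_3 = 232; t_3 = 272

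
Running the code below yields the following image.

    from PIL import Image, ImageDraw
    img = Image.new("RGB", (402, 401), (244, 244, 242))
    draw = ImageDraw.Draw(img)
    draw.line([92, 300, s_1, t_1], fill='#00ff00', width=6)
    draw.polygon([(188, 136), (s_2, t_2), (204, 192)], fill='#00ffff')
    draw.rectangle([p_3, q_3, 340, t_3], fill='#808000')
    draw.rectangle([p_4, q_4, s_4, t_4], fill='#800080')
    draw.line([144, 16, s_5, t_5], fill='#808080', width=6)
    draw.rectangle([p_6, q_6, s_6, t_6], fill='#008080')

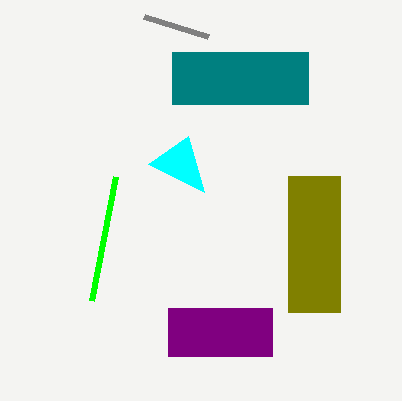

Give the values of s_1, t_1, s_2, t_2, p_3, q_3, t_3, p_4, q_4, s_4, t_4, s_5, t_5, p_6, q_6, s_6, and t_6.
s_1 = 116; t_1 = 176; s_2 = 148; t_2 = 164; p_3 = 288; q_3 = 176; t_3 = 312; p_4 = 168; q_4 = 308; s_4 = 272; t_4 = 356; s_5 = 208; t_5 = 36; p_6 = 172; q_6 = 52; s_6 = 308; t_6 = 104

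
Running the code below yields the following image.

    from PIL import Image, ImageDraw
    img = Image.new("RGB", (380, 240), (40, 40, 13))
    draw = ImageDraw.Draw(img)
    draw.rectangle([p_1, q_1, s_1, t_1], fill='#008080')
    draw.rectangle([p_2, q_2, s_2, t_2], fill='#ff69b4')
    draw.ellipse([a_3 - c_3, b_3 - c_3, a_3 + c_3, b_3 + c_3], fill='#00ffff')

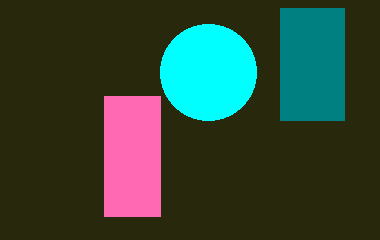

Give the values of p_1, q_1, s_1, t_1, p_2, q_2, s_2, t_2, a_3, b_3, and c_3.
p_1 = 280
q_1 = 8
s_1 = 344
t_1 = 120
p_2 = 104
q_2 = 96
s_2 = 160
t_2 = 216
a_3 = 208
b_3 = 72
c_3 = 48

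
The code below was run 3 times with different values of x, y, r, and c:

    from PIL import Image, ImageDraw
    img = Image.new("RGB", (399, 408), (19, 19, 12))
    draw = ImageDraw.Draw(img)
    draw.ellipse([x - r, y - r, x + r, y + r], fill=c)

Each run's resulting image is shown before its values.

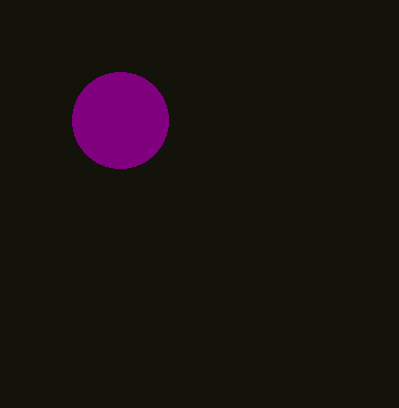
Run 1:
x = 120; y = 120; r = 48; c = 'purple'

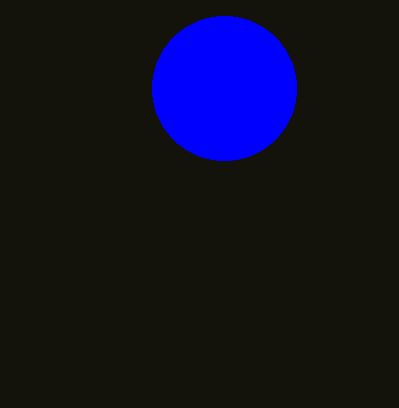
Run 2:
x = 224, y = 88, r = 72, c = 'blue'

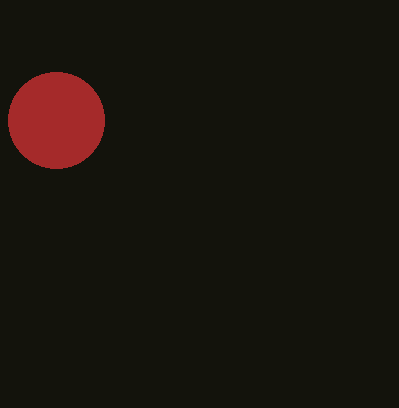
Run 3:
x = 56
y = 120
r = 48
c = 'brown'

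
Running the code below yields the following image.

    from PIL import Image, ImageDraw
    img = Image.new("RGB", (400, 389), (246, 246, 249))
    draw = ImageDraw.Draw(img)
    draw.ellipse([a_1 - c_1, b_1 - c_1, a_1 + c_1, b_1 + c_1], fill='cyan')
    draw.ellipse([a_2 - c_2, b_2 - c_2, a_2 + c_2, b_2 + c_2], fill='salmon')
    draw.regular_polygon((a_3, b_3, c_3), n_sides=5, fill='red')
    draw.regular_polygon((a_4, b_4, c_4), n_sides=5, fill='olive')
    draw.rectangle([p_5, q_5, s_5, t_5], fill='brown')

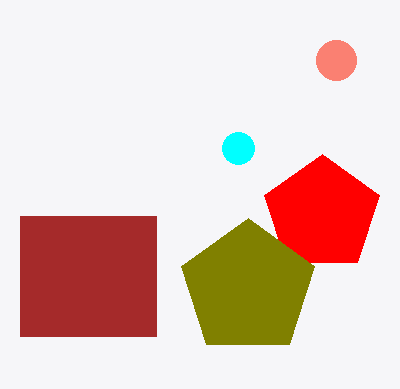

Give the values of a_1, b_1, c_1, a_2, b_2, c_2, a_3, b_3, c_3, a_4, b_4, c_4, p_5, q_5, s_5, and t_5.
a_1 = 238
b_1 = 148
c_1 = 16
a_2 = 336
b_2 = 60
c_2 = 20
a_3 = 322
b_3 = 214
c_3 = 60
a_4 = 248
b_4 = 288
c_4 = 70
p_5 = 20
q_5 = 216
s_5 = 156
t_5 = 336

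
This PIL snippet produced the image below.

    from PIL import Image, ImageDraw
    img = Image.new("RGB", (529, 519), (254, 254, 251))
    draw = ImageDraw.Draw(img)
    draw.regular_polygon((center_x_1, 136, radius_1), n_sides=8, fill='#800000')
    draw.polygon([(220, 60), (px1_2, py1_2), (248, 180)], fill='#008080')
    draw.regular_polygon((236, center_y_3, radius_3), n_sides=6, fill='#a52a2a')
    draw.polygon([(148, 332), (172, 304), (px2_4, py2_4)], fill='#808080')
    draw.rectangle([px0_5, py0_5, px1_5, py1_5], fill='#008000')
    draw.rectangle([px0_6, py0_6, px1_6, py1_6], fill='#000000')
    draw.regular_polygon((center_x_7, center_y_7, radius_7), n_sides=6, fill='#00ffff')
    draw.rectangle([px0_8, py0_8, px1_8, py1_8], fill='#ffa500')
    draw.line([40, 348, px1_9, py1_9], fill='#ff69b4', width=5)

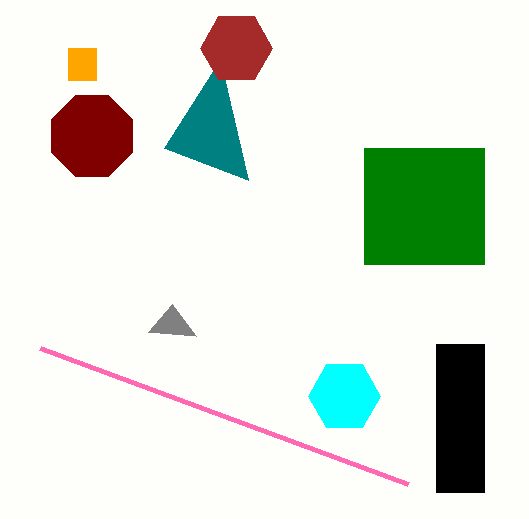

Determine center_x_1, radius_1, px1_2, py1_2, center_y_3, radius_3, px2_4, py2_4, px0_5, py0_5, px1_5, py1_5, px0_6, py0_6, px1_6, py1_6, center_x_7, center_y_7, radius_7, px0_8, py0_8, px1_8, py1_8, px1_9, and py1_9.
center_x_1 = 92; radius_1 = 44; px1_2 = 164; py1_2 = 148; center_y_3 = 48; radius_3 = 36; px2_4 = 196; py2_4 = 336; px0_5 = 364; py0_5 = 148; px1_5 = 484; py1_5 = 264; px0_6 = 436; py0_6 = 344; px1_6 = 484; py1_6 = 492; center_x_7 = 344; center_y_7 = 396; radius_7 = 36; px0_8 = 68; py0_8 = 48; px1_8 = 96; py1_8 = 80; px1_9 = 408; py1_9 = 484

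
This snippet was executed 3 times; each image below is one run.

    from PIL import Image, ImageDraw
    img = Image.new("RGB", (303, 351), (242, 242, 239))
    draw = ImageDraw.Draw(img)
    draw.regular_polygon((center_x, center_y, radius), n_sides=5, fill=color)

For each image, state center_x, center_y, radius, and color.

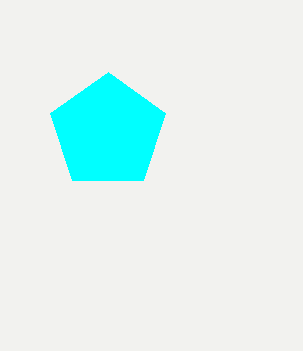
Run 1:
center_x = 108
center_y = 132
radius = 60
color = 'cyan'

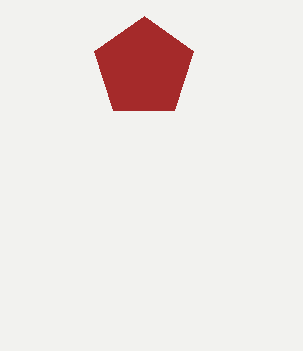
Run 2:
center_x = 144, center_y = 68, radius = 52, color = 'brown'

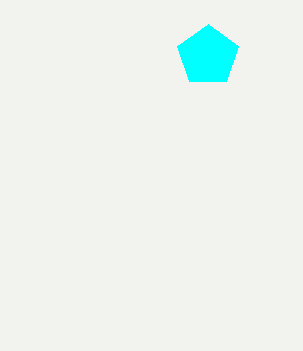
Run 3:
center_x = 208; center_y = 56; radius = 32; color = 'cyan'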